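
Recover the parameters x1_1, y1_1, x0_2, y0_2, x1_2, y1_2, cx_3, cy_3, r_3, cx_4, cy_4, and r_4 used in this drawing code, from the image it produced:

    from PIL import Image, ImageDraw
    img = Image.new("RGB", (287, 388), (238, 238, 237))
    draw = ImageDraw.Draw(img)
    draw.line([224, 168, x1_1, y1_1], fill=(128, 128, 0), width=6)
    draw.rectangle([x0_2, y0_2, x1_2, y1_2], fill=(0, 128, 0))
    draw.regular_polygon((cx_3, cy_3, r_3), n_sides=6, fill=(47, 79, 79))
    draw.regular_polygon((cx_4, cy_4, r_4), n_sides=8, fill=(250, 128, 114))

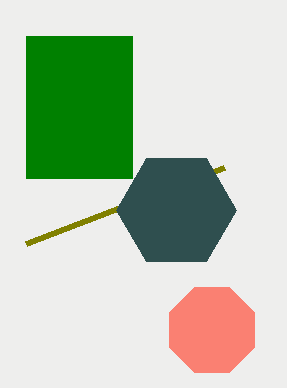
x1_1 = 26
y1_1 = 244
x0_2 = 26
y0_2 = 36
x1_2 = 132
y1_2 = 178
cx_3 = 176
cy_3 = 210
r_3 = 60
cx_4 = 212
cy_4 = 330
r_4 = 46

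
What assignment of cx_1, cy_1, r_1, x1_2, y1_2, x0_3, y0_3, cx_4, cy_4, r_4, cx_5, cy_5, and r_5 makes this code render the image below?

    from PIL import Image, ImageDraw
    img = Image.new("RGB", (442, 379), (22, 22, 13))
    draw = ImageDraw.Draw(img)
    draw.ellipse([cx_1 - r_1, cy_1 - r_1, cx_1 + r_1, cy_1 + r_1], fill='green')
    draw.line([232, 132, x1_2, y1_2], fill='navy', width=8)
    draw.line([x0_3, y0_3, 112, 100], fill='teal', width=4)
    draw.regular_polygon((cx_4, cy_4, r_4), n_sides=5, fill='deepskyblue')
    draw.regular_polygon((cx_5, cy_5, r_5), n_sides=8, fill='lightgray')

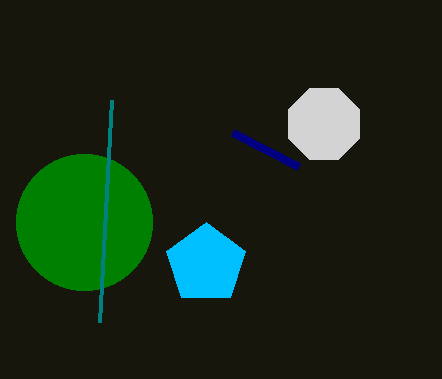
cx_1 = 84, cy_1 = 222, r_1 = 68, x1_2 = 298, y1_2 = 166, x0_3 = 100, y0_3 = 322, cx_4 = 206, cy_4 = 264, r_4 = 42, cx_5 = 324, cy_5 = 124, r_5 = 38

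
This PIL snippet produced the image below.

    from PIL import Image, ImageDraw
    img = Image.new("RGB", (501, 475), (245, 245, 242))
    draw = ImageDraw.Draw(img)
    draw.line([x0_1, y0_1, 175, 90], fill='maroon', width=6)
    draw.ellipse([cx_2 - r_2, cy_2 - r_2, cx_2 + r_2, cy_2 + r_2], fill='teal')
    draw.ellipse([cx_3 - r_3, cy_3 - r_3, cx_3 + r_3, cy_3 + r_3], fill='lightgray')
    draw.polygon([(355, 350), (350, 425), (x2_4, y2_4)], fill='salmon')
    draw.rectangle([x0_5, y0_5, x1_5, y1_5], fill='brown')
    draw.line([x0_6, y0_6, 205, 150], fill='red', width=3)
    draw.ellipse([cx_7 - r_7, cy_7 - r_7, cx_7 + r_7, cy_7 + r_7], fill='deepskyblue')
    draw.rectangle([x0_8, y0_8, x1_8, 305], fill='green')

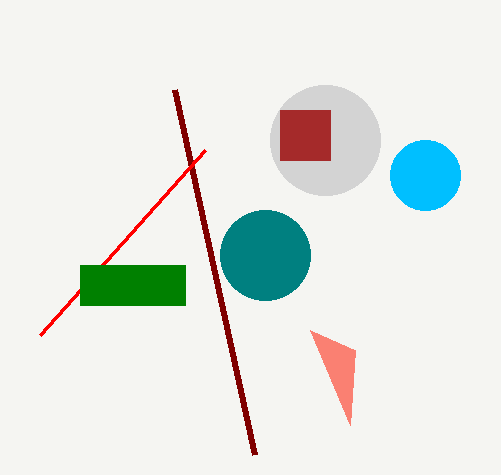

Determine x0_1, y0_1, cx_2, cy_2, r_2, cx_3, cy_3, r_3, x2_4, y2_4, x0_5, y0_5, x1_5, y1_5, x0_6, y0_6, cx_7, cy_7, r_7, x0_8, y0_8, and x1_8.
x0_1 = 255
y0_1 = 455
cx_2 = 265
cy_2 = 255
r_2 = 45
cx_3 = 325
cy_3 = 140
r_3 = 55
x2_4 = 310
y2_4 = 330
x0_5 = 280
y0_5 = 110
x1_5 = 330
y1_5 = 160
x0_6 = 40
y0_6 = 335
cx_7 = 425
cy_7 = 175
r_7 = 35
x0_8 = 80
y0_8 = 265
x1_8 = 185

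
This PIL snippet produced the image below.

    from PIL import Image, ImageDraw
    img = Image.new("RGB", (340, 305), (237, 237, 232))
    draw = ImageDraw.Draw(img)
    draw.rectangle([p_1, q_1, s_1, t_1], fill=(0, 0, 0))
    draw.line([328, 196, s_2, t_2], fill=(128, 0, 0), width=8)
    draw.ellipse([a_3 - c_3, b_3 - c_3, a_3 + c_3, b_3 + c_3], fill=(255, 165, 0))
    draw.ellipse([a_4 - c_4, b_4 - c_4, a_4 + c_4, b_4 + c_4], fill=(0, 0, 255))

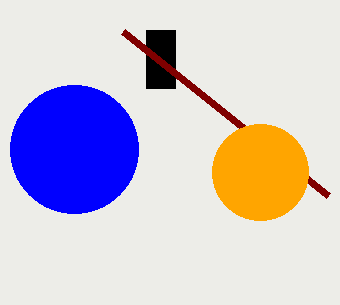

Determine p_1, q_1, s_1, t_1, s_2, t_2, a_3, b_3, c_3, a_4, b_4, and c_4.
p_1 = 146; q_1 = 30; s_1 = 175; t_1 = 88; s_2 = 123; t_2 = 32; a_3 = 260; b_3 = 172; c_3 = 48; a_4 = 74; b_4 = 149; c_4 = 64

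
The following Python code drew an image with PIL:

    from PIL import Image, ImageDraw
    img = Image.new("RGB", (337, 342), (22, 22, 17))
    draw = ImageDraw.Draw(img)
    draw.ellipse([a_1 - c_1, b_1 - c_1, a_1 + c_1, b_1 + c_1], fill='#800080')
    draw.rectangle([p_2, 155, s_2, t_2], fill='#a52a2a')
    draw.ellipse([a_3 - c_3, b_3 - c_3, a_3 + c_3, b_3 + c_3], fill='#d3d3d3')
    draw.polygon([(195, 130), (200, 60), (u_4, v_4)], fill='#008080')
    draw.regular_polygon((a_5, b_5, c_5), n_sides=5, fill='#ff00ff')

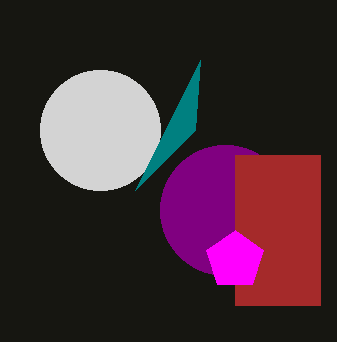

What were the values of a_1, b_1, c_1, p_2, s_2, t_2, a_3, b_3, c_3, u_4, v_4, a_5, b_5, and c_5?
a_1 = 225; b_1 = 210; c_1 = 65; p_2 = 235; s_2 = 320; t_2 = 305; a_3 = 100; b_3 = 130; c_3 = 60; u_4 = 135; v_4 = 190; a_5 = 235; b_5 = 260; c_5 = 30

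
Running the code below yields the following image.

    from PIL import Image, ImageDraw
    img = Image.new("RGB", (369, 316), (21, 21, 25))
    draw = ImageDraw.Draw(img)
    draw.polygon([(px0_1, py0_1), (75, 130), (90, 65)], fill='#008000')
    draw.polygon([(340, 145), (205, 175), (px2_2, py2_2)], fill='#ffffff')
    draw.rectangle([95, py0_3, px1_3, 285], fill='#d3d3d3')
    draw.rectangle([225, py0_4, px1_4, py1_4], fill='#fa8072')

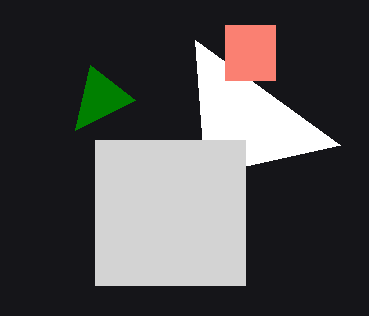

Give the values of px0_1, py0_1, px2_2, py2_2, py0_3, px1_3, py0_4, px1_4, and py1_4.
px0_1 = 135; py0_1 = 100; px2_2 = 195; py2_2 = 40; py0_3 = 140; px1_3 = 245; py0_4 = 25; px1_4 = 275; py1_4 = 80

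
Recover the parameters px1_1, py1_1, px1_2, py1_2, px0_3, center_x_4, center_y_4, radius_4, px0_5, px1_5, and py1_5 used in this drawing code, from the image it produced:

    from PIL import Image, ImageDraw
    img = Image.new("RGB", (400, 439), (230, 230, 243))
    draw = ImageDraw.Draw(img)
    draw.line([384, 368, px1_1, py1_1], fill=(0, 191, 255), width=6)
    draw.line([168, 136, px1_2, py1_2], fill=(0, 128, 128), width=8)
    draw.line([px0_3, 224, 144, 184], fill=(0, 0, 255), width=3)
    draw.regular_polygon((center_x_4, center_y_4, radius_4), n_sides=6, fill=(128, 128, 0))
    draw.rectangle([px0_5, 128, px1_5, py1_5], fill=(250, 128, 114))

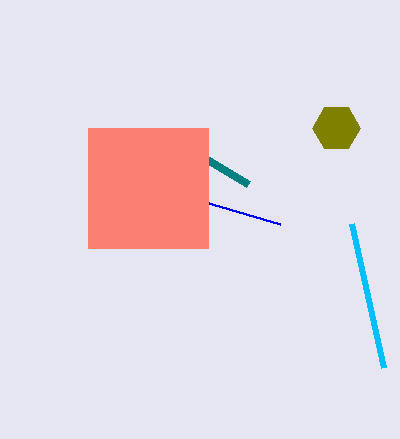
px1_1 = 352
py1_1 = 224
px1_2 = 248
py1_2 = 184
px0_3 = 280
center_x_4 = 336
center_y_4 = 128
radius_4 = 24
px0_5 = 88
px1_5 = 208
py1_5 = 248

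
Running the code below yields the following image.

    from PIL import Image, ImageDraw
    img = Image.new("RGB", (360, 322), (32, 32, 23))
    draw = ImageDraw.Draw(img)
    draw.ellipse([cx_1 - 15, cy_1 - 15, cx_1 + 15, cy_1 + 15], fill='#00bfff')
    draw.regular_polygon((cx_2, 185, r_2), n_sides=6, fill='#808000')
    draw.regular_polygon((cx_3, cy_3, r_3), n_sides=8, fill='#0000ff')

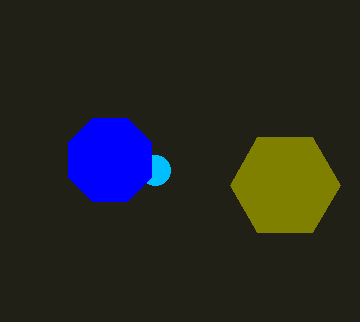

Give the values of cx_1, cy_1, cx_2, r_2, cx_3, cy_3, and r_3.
cx_1 = 155
cy_1 = 170
cx_2 = 285
r_2 = 55
cx_3 = 110
cy_3 = 160
r_3 = 45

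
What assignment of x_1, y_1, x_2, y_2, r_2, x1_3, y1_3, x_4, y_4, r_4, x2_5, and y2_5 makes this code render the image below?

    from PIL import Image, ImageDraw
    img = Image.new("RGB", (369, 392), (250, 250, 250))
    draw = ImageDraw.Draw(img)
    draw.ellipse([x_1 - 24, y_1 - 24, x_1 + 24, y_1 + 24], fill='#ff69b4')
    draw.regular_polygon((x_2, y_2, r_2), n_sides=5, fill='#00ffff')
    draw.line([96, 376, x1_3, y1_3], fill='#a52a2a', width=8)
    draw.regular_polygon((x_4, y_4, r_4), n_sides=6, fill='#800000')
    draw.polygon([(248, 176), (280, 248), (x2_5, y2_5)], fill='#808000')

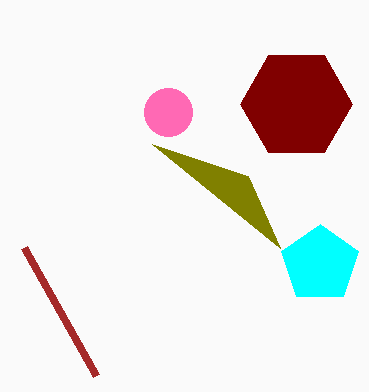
x_1 = 168, y_1 = 112, x_2 = 320, y_2 = 264, r_2 = 40, x1_3 = 24, y1_3 = 248, x_4 = 296, y_4 = 104, r_4 = 56, x2_5 = 152, y2_5 = 144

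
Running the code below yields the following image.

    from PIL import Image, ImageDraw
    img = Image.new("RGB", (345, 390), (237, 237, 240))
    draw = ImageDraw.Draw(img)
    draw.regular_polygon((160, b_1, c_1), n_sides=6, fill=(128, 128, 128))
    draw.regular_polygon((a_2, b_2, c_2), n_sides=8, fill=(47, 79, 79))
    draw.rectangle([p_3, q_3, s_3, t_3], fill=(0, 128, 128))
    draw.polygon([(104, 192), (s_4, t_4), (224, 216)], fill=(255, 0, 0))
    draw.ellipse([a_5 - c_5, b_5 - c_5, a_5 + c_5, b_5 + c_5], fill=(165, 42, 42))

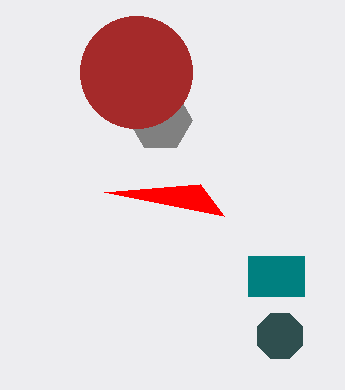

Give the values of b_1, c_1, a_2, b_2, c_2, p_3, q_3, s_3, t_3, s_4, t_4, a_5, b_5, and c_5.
b_1 = 120; c_1 = 32; a_2 = 280; b_2 = 336; c_2 = 24; p_3 = 248; q_3 = 256; s_3 = 304; t_3 = 296; s_4 = 200; t_4 = 184; a_5 = 136; b_5 = 72; c_5 = 56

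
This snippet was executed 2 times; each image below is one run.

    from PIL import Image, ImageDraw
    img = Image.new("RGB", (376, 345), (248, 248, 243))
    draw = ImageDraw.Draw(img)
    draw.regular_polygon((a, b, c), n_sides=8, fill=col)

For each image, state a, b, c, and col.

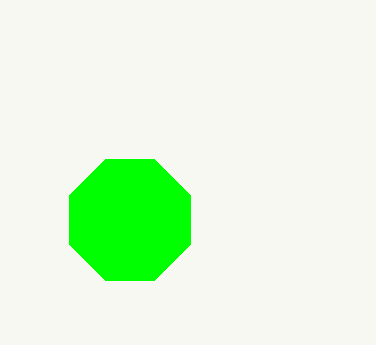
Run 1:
a = 130
b = 220
c = 65
col = 'lime'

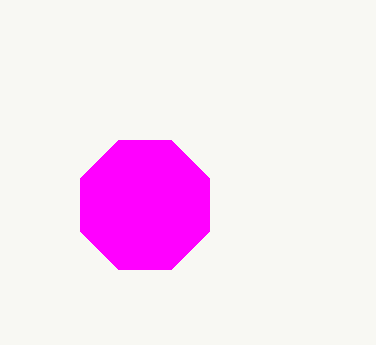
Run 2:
a = 145
b = 205
c = 70
col = 'magenta'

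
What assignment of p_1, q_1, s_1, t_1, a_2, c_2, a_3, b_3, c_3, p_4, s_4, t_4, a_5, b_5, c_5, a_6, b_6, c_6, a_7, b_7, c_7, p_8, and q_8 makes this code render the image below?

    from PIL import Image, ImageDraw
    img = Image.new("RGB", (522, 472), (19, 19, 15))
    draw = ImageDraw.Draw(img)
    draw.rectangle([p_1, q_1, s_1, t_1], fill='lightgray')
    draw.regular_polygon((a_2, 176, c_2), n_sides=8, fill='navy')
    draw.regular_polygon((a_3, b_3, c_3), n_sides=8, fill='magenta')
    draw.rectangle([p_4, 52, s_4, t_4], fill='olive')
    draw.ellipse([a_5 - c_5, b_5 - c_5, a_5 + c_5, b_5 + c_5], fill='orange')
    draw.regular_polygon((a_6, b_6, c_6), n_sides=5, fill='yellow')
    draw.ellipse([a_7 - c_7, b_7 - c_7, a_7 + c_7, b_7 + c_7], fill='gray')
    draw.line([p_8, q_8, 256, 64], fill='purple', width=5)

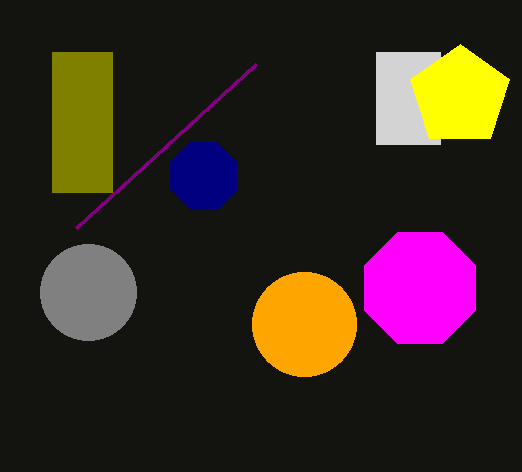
p_1 = 376
q_1 = 52
s_1 = 440
t_1 = 144
a_2 = 204
c_2 = 36
a_3 = 420
b_3 = 288
c_3 = 60
p_4 = 52
s_4 = 112
t_4 = 192
a_5 = 304
b_5 = 324
c_5 = 52
a_6 = 460
b_6 = 96
c_6 = 52
a_7 = 88
b_7 = 292
c_7 = 48
p_8 = 76
q_8 = 228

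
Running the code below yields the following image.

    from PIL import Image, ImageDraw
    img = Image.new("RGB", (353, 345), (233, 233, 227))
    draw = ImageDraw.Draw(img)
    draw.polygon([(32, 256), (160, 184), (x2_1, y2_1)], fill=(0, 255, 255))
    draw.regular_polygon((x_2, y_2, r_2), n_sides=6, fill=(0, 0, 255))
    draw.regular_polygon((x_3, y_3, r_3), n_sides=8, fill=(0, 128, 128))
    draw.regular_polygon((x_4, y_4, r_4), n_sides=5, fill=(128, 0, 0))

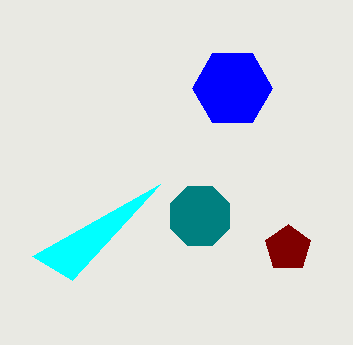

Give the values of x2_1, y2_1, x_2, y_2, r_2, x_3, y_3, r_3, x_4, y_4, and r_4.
x2_1 = 72, y2_1 = 280, x_2 = 232, y_2 = 88, r_2 = 40, x_3 = 200, y_3 = 216, r_3 = 32, x_4 = 288, y_4 = 248, r_4 = 24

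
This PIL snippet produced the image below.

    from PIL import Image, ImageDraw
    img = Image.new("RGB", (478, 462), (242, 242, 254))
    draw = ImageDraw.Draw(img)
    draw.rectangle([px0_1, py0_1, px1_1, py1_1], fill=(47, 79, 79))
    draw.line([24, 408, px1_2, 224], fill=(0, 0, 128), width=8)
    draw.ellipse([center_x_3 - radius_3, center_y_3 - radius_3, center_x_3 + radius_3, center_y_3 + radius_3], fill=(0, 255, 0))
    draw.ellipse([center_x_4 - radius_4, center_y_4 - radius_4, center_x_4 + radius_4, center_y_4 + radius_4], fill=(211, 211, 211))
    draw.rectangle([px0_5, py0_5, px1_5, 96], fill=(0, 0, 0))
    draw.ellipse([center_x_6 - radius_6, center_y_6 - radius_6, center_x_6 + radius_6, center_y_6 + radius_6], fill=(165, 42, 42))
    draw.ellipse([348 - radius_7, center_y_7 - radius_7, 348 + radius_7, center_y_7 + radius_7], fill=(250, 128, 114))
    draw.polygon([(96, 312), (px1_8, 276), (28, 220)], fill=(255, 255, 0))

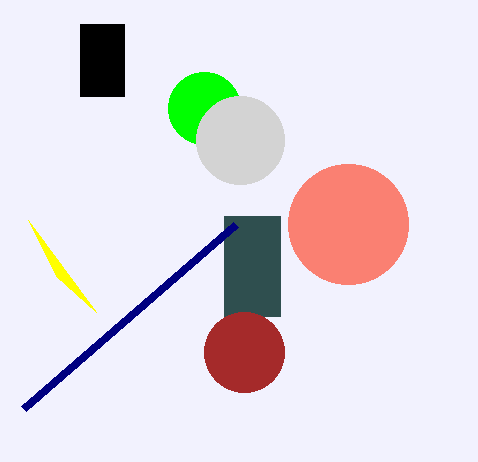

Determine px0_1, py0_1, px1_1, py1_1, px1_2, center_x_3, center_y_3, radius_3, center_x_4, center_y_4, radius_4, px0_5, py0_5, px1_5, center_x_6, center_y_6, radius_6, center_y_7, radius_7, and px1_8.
px0_1 = 224; py0_1 = 216; px1_1 = 280; py1_1 = 316; px1_2 = 236; center_x_3 = 204; center_y_3 = 108; radius_3 = 36; center_x_4 = 240; center_y_4 = 140; radius_4 = 44; px0_5 = 80; py0_5 = 24; px1_5 = 124; center_x_6 = 244; center_y_6 = 352; radius_6 = 40; center_y_7 = 224; radius_7 = 60; px1_8 = 56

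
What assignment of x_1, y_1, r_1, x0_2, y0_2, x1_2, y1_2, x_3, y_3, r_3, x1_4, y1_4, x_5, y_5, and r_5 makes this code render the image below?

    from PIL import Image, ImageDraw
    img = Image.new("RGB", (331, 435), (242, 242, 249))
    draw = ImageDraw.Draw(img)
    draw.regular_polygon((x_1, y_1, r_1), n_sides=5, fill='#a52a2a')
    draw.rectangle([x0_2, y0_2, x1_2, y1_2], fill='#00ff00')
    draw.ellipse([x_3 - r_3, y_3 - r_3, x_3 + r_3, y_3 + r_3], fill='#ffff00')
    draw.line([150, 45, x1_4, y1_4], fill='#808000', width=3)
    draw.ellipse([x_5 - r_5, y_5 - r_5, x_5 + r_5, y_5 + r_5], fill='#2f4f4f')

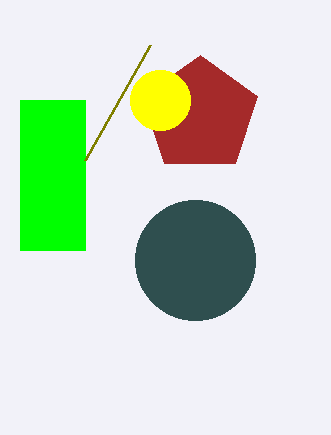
x_1 = 200; y_1 = 115; r_1 = 60; x0_2 = 20; y0_2 = 100; x1_2 = 85; y1_2 = 250; x_3 = 160; y_3 = 100; r_3 = 30; x1_4 = 85; y1_4 = 160; x_5 = 195; y_5 = 260; r_5 = 60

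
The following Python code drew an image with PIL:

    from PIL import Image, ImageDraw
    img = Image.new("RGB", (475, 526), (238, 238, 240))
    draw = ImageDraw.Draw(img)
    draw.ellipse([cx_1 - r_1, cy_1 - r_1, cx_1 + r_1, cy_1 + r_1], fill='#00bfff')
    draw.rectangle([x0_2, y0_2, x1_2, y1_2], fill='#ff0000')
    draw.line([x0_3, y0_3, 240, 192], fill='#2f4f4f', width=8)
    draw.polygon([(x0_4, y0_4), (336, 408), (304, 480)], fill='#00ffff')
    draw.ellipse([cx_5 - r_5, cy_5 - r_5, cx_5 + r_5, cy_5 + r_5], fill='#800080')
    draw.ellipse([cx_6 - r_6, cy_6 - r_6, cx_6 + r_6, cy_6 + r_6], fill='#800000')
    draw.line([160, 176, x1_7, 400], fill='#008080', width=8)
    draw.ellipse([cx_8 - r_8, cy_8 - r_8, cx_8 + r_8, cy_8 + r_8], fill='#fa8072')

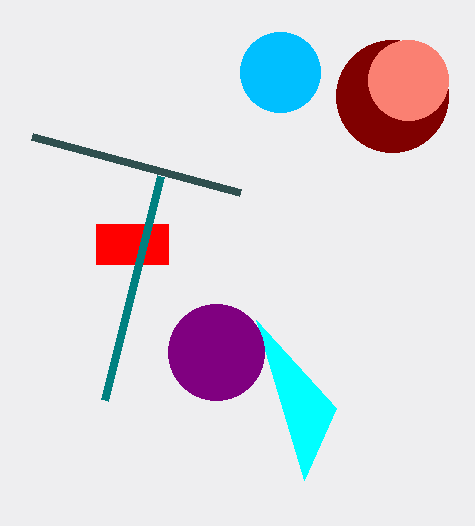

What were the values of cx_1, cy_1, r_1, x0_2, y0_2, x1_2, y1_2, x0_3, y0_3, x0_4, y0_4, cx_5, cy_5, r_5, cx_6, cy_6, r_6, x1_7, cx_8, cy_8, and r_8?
cx_1 = 280, cy_1 = 72, r_1 = 40, x0_2 = 96, y0_2 = 224, x1_2 = 168, y1_2 = 264, x0_3 = 32, y0_3 = 136, x0_4 = 256, y0_4 = 320, cx_5 = 216, cy_5 = 352, r_5 = 48, cx_6 = 392, cy_6 = 96, r_6 = 56, x1_7 = 104, cx_8 = 408, cy_8 = 80, r_8 = 40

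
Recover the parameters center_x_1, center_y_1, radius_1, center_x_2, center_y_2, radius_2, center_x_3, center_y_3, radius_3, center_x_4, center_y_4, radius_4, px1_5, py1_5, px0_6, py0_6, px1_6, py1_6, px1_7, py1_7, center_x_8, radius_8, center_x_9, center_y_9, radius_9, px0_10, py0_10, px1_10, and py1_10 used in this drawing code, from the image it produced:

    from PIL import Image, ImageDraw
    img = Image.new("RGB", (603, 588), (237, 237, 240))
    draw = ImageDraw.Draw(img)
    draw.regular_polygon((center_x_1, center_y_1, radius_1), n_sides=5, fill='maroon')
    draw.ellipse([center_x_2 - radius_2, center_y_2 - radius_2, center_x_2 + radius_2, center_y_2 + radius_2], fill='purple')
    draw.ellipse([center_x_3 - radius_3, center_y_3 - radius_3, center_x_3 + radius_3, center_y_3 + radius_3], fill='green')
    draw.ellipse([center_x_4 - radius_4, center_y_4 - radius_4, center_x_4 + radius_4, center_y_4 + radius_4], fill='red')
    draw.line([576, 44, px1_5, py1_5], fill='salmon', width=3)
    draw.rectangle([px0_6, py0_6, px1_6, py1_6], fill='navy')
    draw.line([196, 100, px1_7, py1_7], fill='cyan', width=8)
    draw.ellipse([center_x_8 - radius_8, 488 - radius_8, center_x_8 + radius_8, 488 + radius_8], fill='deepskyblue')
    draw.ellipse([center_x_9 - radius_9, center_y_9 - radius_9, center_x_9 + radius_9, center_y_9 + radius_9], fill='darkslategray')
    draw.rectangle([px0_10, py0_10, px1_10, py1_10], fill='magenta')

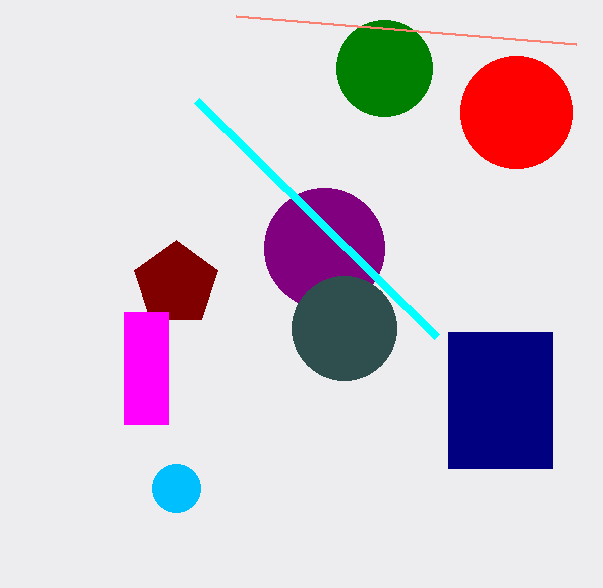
center_x_1 = 176; center_y_1 = 284; radius_1 = 44; center_x_2 = 324; center_y_2 = 248; radius_2 = 60; center_x_3 = 384; center_y_3 = 68; radius_3 = 48; center_x_4 = 516; center_y_4 = 112; radius_4 = 56; px1_5 = 236; py1_5 = 16; px0_6 = 448; py0_6 = 332; px1_6 = 552; py1_6 = 468; px1_7 = 436; py1_7 = 336; center_x_8 = 176; radius_8 = 24; center_x_9 = 344; center_y_9 = 328; radius_9 = 52; px0_10 = 124; py0_10 = 312; px1_10 = 168; py1_10 = 424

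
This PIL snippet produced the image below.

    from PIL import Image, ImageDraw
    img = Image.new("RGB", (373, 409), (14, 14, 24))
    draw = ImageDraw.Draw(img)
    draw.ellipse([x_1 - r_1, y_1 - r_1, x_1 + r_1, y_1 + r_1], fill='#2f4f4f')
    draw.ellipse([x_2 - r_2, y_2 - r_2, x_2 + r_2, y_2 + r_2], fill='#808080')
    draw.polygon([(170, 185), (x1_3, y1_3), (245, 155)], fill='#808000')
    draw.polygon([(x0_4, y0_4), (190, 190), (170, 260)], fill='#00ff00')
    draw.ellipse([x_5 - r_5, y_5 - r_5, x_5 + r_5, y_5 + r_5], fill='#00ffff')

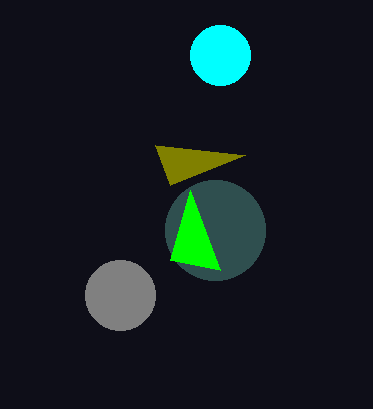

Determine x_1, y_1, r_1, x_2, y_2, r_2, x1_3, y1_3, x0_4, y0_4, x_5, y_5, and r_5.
x_1 = 215; y_1 = 230; r_1 = 50; x_2 = 120; y_2 = 295; r_2 = 35; x1_3 = 155; y1_3 = 145; x0_4 = 220; y0_4 = 270; x_5 = 220; y_5 = 55; r_5 = 30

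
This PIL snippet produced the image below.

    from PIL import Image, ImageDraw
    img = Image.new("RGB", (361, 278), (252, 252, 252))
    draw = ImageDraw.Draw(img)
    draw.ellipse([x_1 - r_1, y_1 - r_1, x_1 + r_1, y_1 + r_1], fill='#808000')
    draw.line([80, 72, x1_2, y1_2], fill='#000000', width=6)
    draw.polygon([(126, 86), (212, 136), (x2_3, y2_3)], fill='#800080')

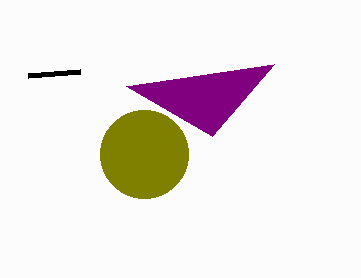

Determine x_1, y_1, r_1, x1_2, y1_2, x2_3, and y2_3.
x_1 = 144; y_1 = 154; r_1 = 44; x1_2 = 28; y1_2 = 76; x2_3 = 274; y2_3 = 64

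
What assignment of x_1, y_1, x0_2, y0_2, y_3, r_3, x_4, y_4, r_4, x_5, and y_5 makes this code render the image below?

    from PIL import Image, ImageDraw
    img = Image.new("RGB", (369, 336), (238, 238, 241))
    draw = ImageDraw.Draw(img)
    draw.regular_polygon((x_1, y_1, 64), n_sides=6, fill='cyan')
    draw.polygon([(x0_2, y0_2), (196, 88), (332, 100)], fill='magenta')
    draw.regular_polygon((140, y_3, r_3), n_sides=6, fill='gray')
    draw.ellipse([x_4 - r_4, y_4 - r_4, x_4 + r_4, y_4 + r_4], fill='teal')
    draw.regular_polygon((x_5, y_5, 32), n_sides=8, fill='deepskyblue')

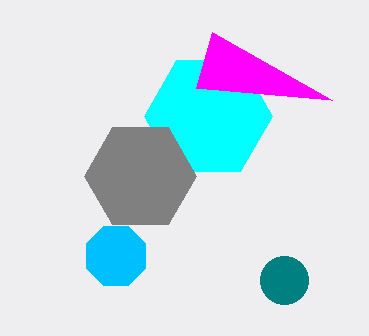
x_1 = 208; y_1 = 116; x0_2 = 212; y0_2 = 32; y_3 = 176; r_3 = 56; x_4 = 284; y_4 = 280; r_4 = 24; x_5 = 116; y_5 = 256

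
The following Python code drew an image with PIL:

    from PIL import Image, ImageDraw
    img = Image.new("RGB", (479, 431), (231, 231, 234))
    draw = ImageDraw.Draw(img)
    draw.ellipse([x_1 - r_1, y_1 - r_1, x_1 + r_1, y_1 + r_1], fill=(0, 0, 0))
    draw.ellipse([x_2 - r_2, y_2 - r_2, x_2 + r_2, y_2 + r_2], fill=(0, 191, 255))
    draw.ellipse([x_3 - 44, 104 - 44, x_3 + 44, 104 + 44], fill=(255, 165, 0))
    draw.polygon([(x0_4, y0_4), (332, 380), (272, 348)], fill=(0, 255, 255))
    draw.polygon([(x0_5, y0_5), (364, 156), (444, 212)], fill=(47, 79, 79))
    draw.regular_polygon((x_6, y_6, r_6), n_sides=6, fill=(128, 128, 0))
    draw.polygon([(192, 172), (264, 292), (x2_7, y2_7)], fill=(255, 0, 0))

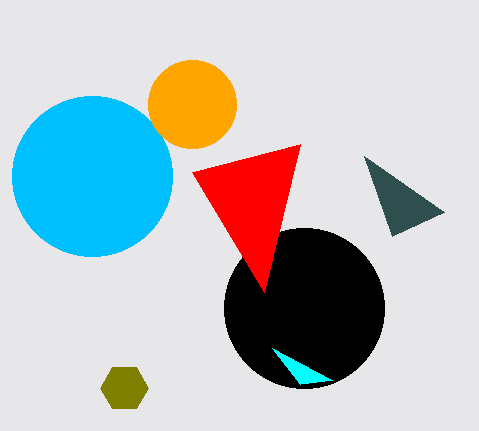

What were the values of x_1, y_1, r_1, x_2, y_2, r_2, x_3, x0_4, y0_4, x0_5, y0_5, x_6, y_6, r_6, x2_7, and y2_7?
x_1 = 304, y_1 = 308, r_1 = 80, x_2 = 92, y_2 = 176, r_2 = 80, x_3 = 192, x0_4 = 300, y0_4 = 384, x0_5 = 392, y0_5 = 236, x_6 = 124, y_6 = 388, r_6 = 24, x2_7 = 300, y2_7 = 144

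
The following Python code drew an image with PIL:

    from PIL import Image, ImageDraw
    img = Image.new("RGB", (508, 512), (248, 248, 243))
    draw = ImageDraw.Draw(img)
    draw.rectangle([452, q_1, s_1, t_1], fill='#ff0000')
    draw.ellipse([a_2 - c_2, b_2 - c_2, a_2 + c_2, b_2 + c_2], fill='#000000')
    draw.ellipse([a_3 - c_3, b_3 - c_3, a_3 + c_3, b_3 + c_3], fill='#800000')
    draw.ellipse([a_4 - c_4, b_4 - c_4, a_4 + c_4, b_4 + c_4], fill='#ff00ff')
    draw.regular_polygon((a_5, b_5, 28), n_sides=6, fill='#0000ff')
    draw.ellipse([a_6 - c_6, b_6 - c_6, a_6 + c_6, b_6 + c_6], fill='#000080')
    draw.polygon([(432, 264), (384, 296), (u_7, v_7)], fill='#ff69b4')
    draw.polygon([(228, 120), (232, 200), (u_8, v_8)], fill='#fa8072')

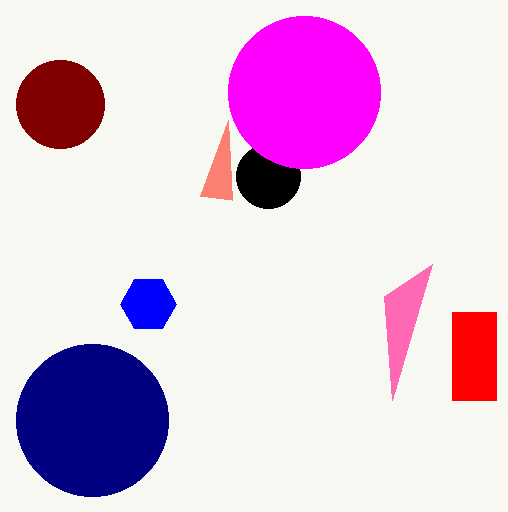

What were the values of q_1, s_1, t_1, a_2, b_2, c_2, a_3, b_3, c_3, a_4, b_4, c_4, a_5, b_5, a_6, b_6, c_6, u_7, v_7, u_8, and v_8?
q_1 = 312
s_1 = 496
t_1 = 400
a_2 = 268
b_2 = 176
c_2 = 32
a_3 = 60
b_3 = 104
c_3 = 44
a_4 = 304
b_4 = 92
c_4 = 76
a_5 = 148
b_5 = 304
a_6 = 92
b_6 = 420
c_6 = 76
u_7 = 392
v_7 = 400
u_8 = 200
v_8 = 196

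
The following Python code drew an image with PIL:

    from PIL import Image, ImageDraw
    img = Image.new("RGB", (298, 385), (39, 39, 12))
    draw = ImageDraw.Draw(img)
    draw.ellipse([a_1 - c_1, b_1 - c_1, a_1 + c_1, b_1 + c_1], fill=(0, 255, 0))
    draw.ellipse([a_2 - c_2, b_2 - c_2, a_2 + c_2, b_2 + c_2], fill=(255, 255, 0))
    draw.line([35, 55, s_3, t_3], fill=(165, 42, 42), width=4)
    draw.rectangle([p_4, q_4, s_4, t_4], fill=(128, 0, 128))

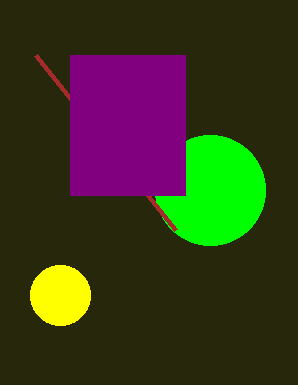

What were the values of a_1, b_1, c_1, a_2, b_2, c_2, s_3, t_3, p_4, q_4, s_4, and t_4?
a_1 = 210; b_1 = 190; c_1 = 55; a_2 = 60; b_2 = 295; c_2 = 30; s_3 = 175; t_3 = 230; p_4 = 70; q_4 = 55; s_4 = 185; t_4 = 195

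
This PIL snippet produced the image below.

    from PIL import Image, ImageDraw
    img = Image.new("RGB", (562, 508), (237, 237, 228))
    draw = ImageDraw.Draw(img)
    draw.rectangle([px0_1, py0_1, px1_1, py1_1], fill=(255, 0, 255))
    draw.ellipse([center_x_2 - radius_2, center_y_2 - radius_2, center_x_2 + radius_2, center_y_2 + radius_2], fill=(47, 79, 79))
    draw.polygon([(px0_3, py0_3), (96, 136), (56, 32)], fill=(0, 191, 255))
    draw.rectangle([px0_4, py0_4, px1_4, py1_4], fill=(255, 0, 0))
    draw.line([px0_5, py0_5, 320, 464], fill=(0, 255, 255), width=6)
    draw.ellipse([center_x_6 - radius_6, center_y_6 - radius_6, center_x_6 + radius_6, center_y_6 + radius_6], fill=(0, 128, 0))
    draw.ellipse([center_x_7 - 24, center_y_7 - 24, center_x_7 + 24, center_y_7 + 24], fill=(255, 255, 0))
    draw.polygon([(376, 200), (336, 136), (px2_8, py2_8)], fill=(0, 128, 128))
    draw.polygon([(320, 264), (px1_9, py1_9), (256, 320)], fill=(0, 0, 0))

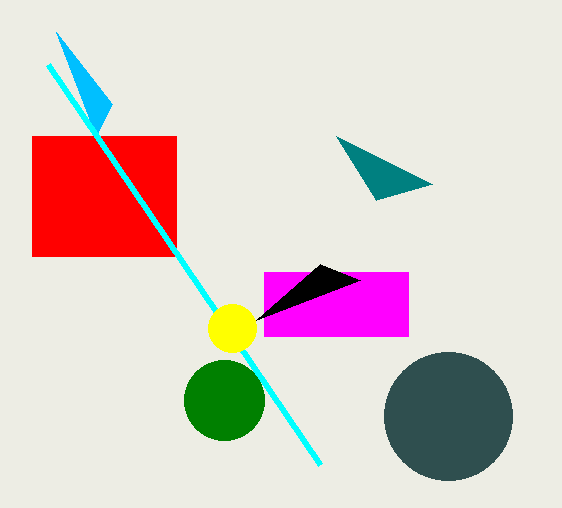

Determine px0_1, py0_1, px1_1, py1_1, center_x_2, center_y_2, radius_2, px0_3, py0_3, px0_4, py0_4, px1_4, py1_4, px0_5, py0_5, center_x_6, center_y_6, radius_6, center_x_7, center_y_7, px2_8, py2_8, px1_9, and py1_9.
px0_1 = 264; py0_1 = 272; px1_1 = 408; py1_1 = 336; center_x_2 = 448; center_y_2 = 416; radius_2 = 64; px0_3 = 112; py0_3 = 104; px0_4 = 32; py0_4 = 136; px1_4 = 176; py1_4 = 256; px0_5 = 48; py0_5 = 64; center_x_6 = 224; center_y_6 = 400; radius_6 = 40; center_x_7 = 232; center_y_7 = 328; px2_8 = 432; py2_8 = 184; px1_9 = 360; py1_9 = 280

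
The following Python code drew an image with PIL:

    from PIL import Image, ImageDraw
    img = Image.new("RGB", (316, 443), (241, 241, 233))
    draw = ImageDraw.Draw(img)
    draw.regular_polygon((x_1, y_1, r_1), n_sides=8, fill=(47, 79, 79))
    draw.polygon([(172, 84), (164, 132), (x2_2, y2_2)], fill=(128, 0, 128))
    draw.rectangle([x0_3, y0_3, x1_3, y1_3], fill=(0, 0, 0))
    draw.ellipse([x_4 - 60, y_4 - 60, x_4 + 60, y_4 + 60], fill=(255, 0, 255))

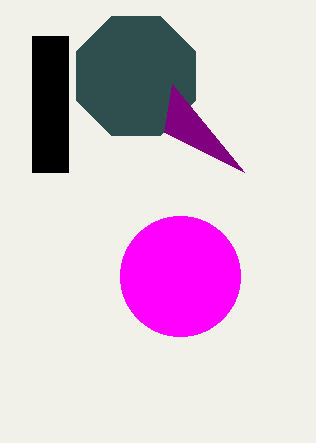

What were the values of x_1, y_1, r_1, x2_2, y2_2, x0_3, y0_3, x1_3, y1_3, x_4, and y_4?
x_1 = 136; y_1 = 76; r_1 = 64; x2_2 = 244; y2_2 = 172; x0_3 = 32; y0_3 = 36; x1_3 = 68; y1_3 = 172; x_4 = 180; y_4 = 276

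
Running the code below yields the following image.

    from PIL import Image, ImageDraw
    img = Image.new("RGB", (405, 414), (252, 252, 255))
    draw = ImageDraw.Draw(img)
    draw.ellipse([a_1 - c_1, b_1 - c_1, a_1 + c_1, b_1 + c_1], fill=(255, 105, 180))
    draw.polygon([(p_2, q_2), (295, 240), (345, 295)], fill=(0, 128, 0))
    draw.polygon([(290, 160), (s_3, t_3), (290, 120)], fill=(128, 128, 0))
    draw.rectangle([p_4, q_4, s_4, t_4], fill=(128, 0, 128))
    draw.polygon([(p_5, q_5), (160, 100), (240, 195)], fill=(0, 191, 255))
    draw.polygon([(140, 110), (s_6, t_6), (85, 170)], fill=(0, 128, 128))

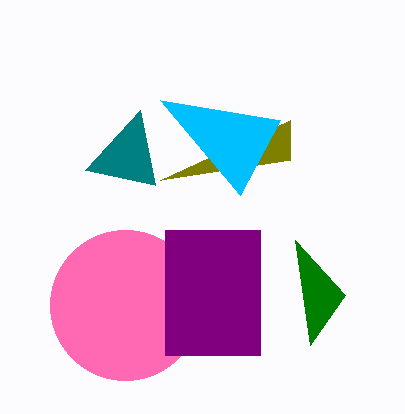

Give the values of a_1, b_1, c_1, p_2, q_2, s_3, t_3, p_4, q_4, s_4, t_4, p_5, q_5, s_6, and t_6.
a_1 = 125, b_1 = 305, c_1 = 75, p_2 = 310, q_2 = 345, s_3 = 160, t_3 = 180, p_4 = 165, q_4 = 230, s_4 = 260, t_4 = 355, p_5 = 280, q_5 = 120, s_6 = 155, t_6 = 185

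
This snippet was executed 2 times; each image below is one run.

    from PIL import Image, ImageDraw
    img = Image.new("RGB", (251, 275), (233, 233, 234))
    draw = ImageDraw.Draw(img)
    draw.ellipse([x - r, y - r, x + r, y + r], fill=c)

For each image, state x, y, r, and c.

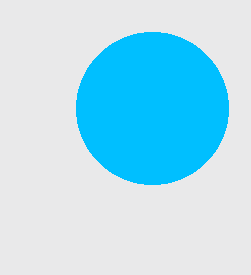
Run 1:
x = 152
y = 108
r = 76
c = 'deepskyblue'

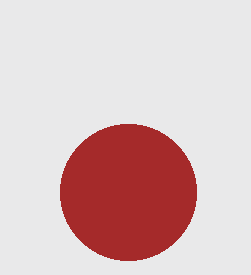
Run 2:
x = 128; y = 192; r = 68; c = 'brown'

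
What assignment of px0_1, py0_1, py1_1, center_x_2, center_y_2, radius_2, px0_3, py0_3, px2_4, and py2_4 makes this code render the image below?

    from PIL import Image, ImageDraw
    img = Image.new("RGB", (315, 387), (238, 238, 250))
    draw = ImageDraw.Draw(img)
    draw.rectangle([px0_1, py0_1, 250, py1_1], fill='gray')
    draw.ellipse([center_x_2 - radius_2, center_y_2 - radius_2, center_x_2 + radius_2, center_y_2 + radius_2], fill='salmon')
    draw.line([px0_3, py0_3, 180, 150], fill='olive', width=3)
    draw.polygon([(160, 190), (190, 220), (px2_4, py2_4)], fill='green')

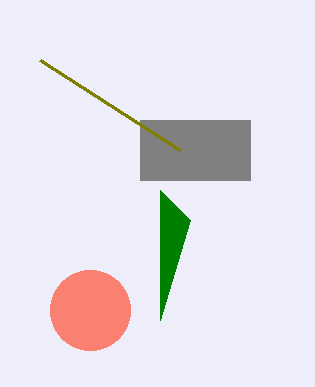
px0_1 = 140; py0_1 = 120; py1_1 = 180; center_x_2 = 90; center_y_2 = 310; radius_2 = 40; px0_3 = 40; py0_3 = 60; px2_4 = 160; py2_4 = 320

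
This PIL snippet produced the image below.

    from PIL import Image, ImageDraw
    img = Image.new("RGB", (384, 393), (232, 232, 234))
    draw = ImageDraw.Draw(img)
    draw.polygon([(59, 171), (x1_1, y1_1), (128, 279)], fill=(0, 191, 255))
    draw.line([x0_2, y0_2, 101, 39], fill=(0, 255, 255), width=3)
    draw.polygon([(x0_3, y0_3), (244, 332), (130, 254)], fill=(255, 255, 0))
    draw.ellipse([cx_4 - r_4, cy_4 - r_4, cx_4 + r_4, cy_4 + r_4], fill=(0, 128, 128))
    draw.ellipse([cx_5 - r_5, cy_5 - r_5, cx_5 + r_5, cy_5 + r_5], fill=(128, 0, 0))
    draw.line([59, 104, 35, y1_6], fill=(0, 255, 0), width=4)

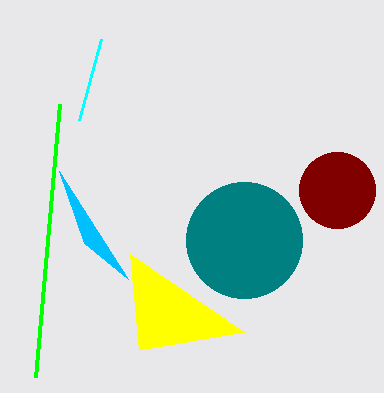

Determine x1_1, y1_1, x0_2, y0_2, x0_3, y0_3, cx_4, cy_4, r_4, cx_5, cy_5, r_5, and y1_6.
x1_1 = 84
y1_1 = 243
x0_2 = 79
y0_2 = 120
x0_3 = 139
y0_3 = 350
cx_4 = 244
cy_4 = 240
r_4 = 58
cx_5 = 337
cy_5 = 190
r_5 = 38
y1_6 = 377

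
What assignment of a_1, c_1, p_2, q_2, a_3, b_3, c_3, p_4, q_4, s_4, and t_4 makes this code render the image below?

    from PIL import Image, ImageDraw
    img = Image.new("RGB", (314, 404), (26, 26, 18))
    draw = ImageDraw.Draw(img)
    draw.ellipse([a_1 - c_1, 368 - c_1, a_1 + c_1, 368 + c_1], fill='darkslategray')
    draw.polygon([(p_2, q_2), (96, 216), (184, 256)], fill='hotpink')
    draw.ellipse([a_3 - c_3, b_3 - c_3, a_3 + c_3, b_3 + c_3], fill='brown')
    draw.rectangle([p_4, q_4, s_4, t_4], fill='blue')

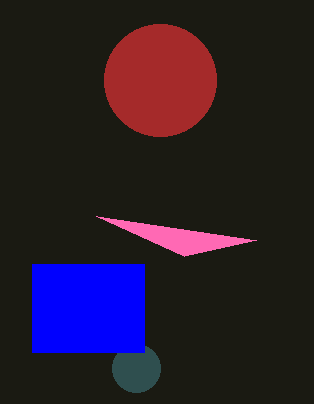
a_1 = 136, c_1 = 24, p_2 = 256, q_2 = 240, a_3 = 160, b_3 = 80, c_3 = 56, p_4 = 32, q_4 = 264, s_4 = 144, t_4 = 352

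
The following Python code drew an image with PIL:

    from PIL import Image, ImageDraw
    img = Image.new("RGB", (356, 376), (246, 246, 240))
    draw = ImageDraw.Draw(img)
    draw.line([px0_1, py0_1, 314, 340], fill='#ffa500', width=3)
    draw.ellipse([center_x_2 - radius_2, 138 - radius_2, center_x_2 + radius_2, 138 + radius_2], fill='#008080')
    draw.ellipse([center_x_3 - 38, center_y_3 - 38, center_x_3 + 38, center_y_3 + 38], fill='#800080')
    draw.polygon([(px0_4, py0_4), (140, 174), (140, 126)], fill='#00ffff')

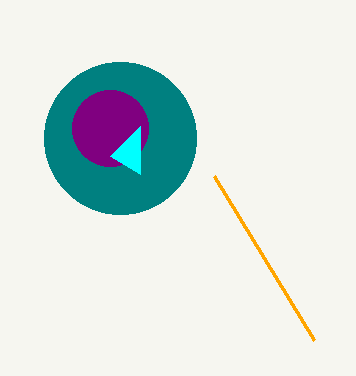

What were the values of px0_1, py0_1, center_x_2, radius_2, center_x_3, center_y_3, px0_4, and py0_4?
px0_1 = 214
py0_1 = 176
center_x_2 = 120
radius_2 = 76
center_x_3 = 110
center_y_3 = 128
px0_4 = 110
py0_4 = 156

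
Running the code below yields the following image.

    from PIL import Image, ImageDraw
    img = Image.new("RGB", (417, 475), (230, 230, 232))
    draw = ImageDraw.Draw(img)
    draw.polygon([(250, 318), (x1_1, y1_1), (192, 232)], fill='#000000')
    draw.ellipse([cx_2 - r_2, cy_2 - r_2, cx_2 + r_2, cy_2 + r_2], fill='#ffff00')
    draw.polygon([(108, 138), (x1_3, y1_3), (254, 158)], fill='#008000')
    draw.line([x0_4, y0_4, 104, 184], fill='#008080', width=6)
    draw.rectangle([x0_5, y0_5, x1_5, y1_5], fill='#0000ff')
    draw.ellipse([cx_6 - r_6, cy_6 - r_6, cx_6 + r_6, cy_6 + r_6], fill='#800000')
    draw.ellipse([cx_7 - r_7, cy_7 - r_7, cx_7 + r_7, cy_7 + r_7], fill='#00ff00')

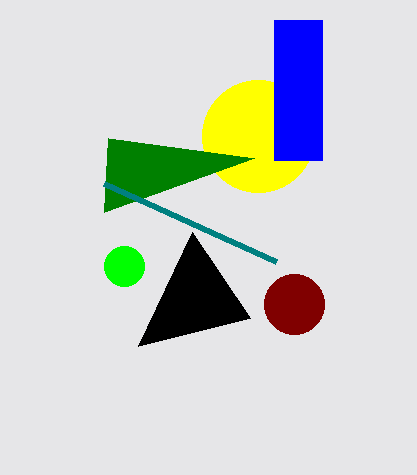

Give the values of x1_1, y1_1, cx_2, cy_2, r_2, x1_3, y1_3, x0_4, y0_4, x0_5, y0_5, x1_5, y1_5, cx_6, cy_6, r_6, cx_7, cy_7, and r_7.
x1_1 = 138, y1_1 = 346, cx_2 = 258, cy_2 = 136, r_2 = 56, x1_3 = 104, y1_3 = 212, x0_4 = 276, y0_4 = 262, x0_5 = 274, y0_5 = 20, x1_5 = 322, y1_5 = 160, cx_6 = 294, cy_6 = 304, r_6 = 30, cx_7 = 124, cy_7 = 266, r_7 = 20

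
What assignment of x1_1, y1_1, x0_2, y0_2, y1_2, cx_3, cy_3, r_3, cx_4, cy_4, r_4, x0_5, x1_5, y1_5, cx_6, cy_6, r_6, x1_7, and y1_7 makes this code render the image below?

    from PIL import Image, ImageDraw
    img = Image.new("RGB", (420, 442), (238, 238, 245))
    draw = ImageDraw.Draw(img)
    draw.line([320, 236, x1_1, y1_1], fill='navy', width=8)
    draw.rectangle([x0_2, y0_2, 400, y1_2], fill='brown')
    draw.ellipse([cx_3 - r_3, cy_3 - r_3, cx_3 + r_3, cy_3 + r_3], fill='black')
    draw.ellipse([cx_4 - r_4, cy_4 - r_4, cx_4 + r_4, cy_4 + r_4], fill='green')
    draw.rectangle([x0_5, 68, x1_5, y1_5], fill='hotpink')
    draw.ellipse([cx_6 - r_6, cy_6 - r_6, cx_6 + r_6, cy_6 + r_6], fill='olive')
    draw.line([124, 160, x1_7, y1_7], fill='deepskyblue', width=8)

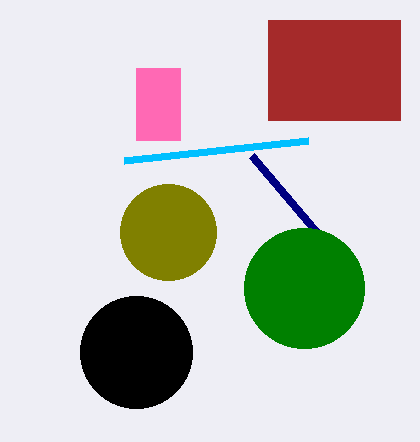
x1_1 = 252, y1_1 = 156, x0_2 = 268, y0_2 = 20, y1_2 = 120, cx_3 = 136, cy_3 = 352, r_3 = 56, cx_4 = 304, cy_4 = 288, r_4 = 60, x0_5 = 136, x1_5 = 180, y1_5 = 140, cx_6 = 168, cy_6 = 232, r_6 = 48, x1_7 = 308, y1_7 = 140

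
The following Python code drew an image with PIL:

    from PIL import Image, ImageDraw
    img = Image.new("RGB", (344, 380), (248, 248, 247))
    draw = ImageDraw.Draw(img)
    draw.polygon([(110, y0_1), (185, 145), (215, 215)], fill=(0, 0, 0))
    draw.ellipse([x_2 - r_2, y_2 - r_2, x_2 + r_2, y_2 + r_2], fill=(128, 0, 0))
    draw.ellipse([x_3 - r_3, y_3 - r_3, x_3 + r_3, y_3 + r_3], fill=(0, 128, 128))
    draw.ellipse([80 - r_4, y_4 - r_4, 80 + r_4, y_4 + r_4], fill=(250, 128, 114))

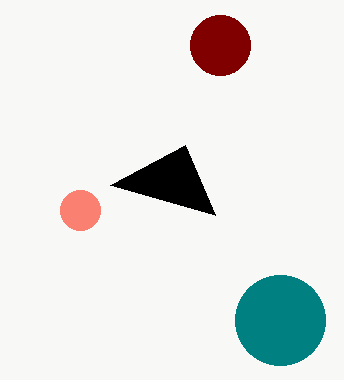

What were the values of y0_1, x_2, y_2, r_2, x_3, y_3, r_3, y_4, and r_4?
y0_1 = 185; x_2 = 220; y_2 = 45; r_2 = 30; x_3 = 280; y_3 = 320; r_3 = 45; y_4 = 210; r_4 = 20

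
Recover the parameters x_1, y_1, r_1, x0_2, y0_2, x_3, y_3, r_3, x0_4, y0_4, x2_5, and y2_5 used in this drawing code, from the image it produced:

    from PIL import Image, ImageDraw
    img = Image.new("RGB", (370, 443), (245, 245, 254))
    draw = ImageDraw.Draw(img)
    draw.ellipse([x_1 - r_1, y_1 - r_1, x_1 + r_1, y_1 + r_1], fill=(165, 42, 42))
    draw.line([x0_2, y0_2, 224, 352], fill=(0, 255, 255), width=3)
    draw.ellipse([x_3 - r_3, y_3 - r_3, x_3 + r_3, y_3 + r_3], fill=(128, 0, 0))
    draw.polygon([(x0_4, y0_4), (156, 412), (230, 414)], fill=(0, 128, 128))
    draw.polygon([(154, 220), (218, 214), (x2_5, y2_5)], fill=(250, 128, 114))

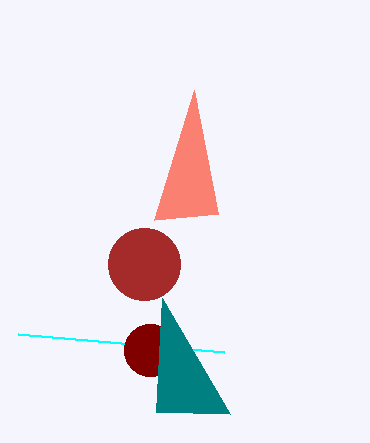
x_1 = 144; y_1 = 264; r_1 = 36; x0_2 = 18; y0_2 = 334; x_3 = 150; y_3 = 350; r_3 = 26; x0_4 = 162; y0_4 = 298; x2_5 = 194; y2_5 = 90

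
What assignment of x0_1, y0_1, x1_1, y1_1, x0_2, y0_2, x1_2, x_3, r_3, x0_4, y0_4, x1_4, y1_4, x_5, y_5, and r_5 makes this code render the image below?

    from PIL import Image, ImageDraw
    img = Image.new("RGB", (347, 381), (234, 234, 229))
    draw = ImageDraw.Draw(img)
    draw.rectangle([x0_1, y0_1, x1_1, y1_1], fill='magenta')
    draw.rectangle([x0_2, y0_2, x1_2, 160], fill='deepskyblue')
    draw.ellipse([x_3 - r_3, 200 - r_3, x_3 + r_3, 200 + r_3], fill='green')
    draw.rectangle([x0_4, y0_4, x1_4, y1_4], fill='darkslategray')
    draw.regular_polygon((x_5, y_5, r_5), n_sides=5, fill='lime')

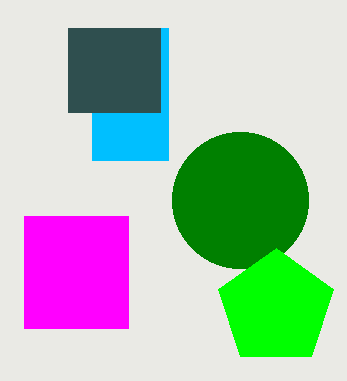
x0_1 = 24, y0_1 = 216, x1_1 = 128, y1_1 = 328, x0_2 = 92, y0_2 = 28, x1_2 = 168, x_3 = 240, r_3 = 68, x0_4 = 68, y0_4 = 28, x1_4 = 160, y1_4 = 112, x_5 = 276, y_5 = 308, r_5 = 60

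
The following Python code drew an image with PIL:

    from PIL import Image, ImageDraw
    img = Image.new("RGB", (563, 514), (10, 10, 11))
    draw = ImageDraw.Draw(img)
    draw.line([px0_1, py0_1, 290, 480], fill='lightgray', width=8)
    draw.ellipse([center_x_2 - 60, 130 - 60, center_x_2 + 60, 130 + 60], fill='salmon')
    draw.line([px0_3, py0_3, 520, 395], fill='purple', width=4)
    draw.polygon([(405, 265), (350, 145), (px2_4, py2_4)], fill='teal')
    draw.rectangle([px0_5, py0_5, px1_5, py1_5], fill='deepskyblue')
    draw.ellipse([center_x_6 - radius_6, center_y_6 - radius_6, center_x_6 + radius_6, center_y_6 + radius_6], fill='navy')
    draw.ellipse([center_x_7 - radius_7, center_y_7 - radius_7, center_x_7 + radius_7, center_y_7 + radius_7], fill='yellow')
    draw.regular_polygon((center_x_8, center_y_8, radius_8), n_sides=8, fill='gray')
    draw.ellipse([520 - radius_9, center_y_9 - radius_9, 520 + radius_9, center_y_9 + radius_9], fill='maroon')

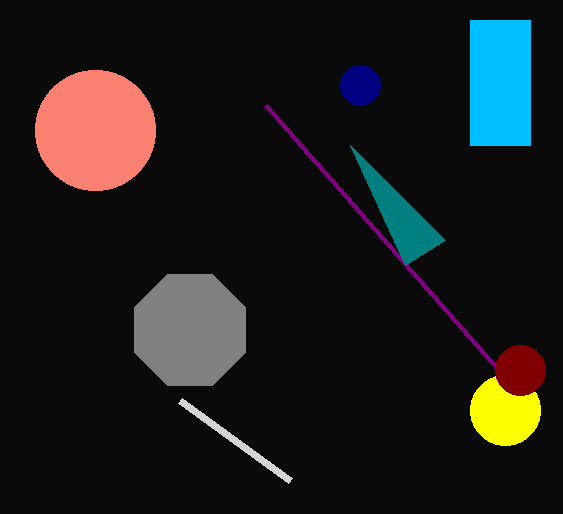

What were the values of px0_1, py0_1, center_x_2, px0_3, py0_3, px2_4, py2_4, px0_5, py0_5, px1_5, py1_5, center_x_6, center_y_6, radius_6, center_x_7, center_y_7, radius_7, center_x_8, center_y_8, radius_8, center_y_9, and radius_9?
px0_1 = 180, py0_1 = 400, center_x_2 = 95, px0_3 = 265, py0_3 = 105, px2_4 = 445, py2_4 = 240, px0_5 = 470, py0_5 = 20, px1_5 = 530, py1_5 = 145, center_x_6 = 360, center_y_6 = 85, radius_6 = 20, center_x_7 = 505, center_y_7 = 410, radius_7 = 35, center_x_8 = 190, center_y_8 = 330, radius_8 = 60, center_y_9 = 370, radius_9 = 25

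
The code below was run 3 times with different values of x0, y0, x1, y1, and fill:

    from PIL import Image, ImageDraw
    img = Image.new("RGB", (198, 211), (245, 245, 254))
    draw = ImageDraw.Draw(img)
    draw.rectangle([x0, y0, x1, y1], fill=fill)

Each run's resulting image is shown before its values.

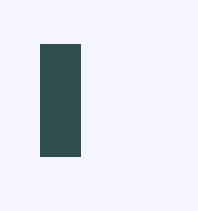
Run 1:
x0 = 40; y0 = 44; x1 = 80; y1 = 156; fill = 'darkslategray'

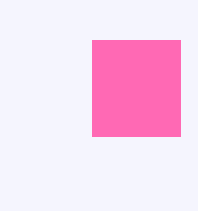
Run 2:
x0 = 92; y0 = 40; x1 = 180; y1 = 136; fill = 'hotpink'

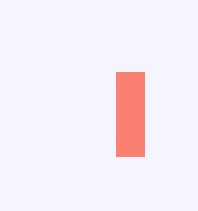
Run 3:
x0 = 116; y0 = 72; x1 = 144; y1 = 156; fill = 'salmon'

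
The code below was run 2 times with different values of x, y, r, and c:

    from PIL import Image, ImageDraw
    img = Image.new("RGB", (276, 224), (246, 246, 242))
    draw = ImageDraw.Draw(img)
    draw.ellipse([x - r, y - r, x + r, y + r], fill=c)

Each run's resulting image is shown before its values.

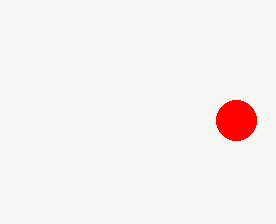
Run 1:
x = 236
y = 120
r = 20
c = 'red'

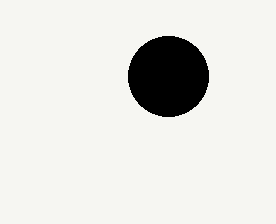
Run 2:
x = 168
y = 76
r = 40
c = 'black'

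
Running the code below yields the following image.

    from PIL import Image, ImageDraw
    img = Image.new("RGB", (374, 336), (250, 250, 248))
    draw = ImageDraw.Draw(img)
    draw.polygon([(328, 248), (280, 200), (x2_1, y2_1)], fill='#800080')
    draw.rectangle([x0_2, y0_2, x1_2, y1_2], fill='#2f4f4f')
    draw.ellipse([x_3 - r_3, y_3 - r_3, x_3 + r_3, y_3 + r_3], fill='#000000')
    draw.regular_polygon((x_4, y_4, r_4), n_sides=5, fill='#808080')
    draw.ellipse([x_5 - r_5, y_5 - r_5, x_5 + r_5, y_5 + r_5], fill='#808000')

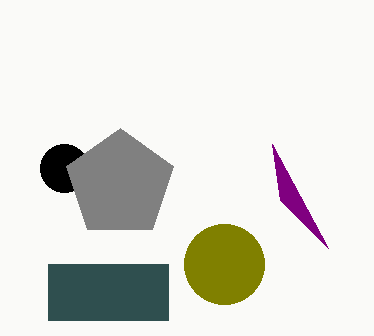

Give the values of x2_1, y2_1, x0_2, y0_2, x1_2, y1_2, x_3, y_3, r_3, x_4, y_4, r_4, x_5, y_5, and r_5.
x2_1 = 272, y2_1 = 144, x0_2 = 48, y0_2 = 264, x1_2 = 168, y1_2 = 320, x_3 = 64, y_3 = 168, r_3 = 24, x_4 = 120, y_4 = 184, r_4 = 56, x_5 = 224, y_5 = 264, r_5 = 40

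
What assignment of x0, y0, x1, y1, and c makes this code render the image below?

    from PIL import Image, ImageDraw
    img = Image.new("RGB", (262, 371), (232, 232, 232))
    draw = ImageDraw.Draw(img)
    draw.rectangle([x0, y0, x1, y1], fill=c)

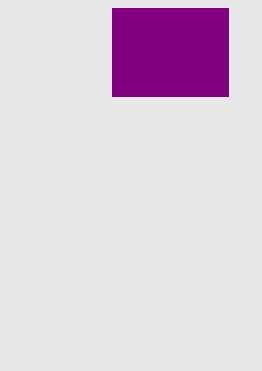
x0 = 112
y0 = 8
x1 = 228
y1 = 96
c = 'purple'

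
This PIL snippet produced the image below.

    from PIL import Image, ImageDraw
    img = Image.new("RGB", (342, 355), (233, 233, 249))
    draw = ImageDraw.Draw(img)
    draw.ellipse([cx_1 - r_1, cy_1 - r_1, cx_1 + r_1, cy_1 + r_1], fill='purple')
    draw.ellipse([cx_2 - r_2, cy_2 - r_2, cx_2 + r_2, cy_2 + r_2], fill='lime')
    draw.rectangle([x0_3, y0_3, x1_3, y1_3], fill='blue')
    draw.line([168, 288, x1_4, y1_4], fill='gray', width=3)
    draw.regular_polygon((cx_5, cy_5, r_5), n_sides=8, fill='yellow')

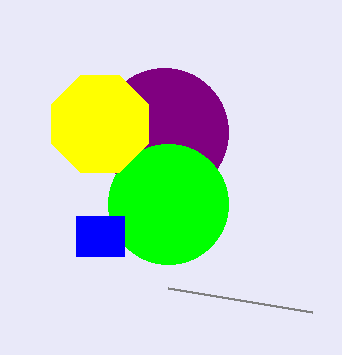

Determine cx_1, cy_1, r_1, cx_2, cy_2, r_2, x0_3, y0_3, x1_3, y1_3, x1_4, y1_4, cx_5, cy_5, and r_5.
cx_1 = 164; cy_1 = 132; r_1 = 64; cx_2 = 168; cy_2 = 204; r_2 = 60; x0_3 = 76; y0_3 = 216; x1_3 = 124; y1_3 = 256; x1_4 = 312; y1_4 = 312; cx_5 = 100; cy_5 = 124; r_5 = 52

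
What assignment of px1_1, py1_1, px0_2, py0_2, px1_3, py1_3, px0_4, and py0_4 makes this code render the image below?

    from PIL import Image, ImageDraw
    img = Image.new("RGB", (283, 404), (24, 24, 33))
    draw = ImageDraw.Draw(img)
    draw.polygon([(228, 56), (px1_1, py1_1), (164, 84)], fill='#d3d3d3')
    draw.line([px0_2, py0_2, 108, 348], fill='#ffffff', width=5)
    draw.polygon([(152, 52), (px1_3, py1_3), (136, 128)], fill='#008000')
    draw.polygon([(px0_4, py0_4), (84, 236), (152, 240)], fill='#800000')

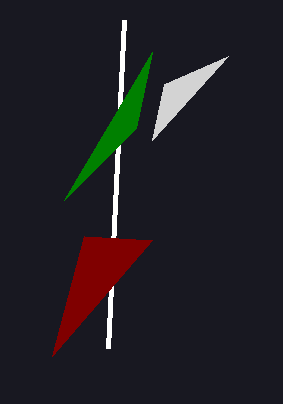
px1_1 = 152; py1_1 = 140; px0_2 = 124; py0_2 = 20; px1_3 = 64; py1_3 = 200; px0_4 = 52; py0_4 = 356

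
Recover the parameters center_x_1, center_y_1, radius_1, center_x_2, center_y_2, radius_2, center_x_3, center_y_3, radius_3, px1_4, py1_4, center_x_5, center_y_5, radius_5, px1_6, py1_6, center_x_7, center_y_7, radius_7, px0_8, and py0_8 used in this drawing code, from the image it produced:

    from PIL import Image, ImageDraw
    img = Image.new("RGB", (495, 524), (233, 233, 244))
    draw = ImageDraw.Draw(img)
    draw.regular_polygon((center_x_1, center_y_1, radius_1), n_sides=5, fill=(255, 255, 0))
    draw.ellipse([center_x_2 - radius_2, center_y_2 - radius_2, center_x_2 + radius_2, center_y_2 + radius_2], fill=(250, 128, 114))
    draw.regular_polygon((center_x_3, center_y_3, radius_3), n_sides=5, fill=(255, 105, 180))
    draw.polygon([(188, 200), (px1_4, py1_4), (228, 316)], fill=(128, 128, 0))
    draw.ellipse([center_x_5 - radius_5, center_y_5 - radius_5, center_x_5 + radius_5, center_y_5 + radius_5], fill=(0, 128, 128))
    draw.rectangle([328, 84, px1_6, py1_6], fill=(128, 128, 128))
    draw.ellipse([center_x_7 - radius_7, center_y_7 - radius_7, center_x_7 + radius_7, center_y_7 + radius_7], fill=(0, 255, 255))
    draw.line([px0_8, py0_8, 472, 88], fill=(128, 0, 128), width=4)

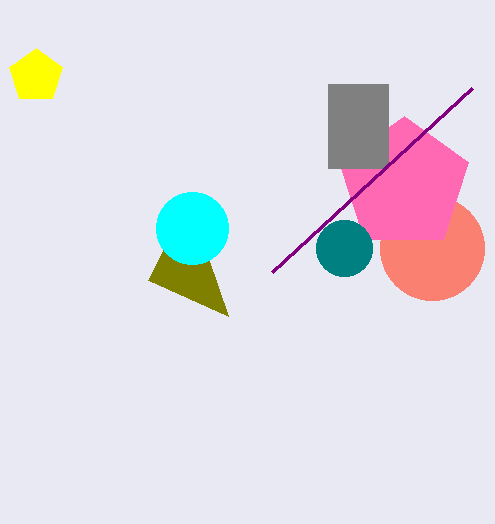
center_x_1 = 36, center_y_1 = 76, radius_1 = 28, center_x_2 = 432, center_y_2 = 248, radius_2 = 52, center_x_3 = 404, center_y_3 = 184, radius_3 = 68, px1_4 = 148, py1_4 = 280, center_x_5 = 344, center_y_5 = 248, radius_5 = 28, px1_6 = 388, py1_6 = 168, center_x_7 = 192, center_y_7 = 228, radius_7 = 36, px0_8 = 272, py0_8 = 272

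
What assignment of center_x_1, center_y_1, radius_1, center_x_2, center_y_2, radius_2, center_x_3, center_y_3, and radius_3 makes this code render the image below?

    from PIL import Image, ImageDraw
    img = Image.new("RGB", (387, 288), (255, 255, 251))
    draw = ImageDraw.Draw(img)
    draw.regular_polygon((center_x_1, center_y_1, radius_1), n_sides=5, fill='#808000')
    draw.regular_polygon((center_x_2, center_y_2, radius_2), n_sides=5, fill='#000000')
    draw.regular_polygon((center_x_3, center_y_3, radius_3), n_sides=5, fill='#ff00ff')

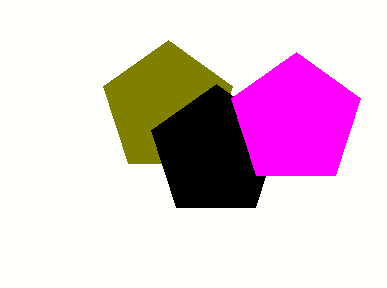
center_x_1 = 168, center_y_1 = 108, radius_1 = 68, center_x_2 = 216, center_y_2 = 152, radius_2 = 68, center_x_3 = 296, center_y_3 = 120, radius_3 = 68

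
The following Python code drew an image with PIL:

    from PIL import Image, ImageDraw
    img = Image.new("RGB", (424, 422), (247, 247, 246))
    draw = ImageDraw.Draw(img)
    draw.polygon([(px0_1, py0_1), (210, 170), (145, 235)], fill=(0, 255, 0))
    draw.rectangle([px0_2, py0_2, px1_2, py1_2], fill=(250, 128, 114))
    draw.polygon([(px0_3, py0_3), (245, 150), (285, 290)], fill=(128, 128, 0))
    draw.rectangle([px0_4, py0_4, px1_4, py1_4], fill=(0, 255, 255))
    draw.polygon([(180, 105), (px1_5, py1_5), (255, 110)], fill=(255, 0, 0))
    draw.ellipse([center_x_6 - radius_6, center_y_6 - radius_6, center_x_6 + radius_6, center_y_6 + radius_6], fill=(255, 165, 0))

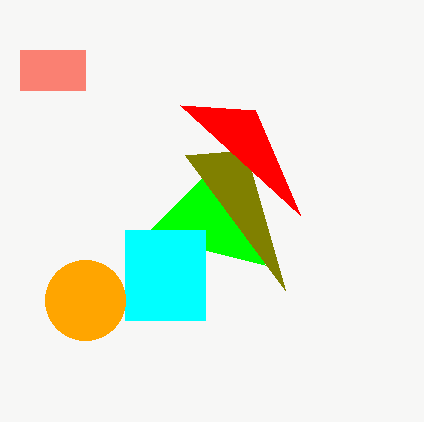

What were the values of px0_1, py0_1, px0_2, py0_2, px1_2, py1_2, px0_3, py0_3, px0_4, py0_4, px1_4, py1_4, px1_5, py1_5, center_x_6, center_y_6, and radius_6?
px0_1 = 265; py0_1 = 265; px0_2 = 20; py0_2 = 50; px1_2 = 85; py1_2 = 90; px0_3 = 185; py0_3 = 155; px0_4 = 125; py0_4 = 230; px1_4 = 205; py1_4 = 320; px1_5 = 300; py1_5 = 215; center_x_6 = 85; center_y_6 = 300; radius_6 = 40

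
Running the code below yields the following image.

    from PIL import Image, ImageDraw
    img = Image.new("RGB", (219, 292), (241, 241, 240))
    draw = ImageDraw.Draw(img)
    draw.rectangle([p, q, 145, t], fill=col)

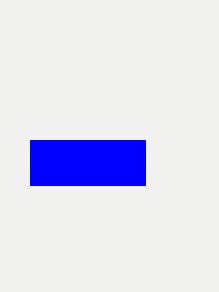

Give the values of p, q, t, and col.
p = 30
q = 140
t = 185
col = 'blue'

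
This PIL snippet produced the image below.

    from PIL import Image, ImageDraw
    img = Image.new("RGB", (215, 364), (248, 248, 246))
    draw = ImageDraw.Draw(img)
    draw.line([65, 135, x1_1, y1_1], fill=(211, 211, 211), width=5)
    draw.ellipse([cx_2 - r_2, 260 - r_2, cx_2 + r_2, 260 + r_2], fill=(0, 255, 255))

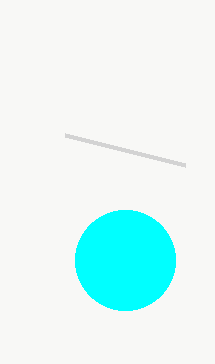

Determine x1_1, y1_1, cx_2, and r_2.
x1_1 = 185, y1_1 = 165, cx_2 = 125, r_2 = 50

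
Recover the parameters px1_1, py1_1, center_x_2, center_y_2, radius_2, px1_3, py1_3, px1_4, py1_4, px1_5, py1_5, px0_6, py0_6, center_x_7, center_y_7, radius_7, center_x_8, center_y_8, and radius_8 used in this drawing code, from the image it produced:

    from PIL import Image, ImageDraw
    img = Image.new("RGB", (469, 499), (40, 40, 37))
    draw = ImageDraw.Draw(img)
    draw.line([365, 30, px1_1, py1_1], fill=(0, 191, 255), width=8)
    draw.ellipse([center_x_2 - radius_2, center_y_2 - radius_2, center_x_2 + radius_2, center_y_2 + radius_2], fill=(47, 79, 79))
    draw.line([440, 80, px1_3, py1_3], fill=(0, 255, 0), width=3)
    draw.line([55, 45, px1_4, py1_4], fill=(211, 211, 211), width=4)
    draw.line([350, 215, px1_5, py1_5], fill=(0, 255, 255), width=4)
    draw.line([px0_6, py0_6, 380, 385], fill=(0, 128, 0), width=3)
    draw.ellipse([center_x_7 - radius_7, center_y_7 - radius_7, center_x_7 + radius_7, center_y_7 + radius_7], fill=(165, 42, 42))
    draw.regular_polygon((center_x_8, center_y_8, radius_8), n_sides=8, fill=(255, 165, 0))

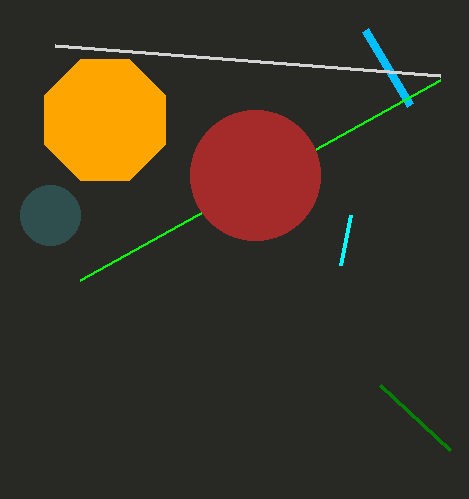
px1_1 = 410, py1_1 = 105, center_x_2 = 50, center_y_2 = 215, radius_2 = 30, px1_3 = 80, py1_3 = 280, px1_4 = 440, py1_4 = 75, px1_5 = 340, py1_5 = 265, px0_6 = 450, py0_6 = 450, center_x_7 = 255, center_y_7 = 175, radius_7 = 65, center_x_8 = 105, center_y_8 = 120, radius_8 = 65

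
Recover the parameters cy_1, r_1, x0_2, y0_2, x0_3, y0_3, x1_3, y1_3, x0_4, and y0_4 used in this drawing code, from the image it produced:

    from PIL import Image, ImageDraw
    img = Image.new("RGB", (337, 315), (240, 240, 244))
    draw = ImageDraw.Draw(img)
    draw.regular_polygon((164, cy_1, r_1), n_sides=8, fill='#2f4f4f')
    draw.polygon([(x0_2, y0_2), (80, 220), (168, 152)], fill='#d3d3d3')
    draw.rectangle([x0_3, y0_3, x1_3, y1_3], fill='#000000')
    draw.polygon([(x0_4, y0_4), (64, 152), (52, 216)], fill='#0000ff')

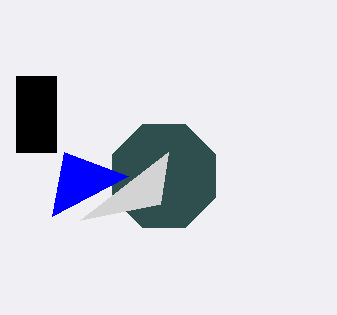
cy_1 = 176; r_1 = 56; x0_2 = 160; y0_2 = 204; x0_3 = 16; y0_3 = 76; x1_3 = 56; y1_3 = 152; x0_4 = 128; y0_4 = 176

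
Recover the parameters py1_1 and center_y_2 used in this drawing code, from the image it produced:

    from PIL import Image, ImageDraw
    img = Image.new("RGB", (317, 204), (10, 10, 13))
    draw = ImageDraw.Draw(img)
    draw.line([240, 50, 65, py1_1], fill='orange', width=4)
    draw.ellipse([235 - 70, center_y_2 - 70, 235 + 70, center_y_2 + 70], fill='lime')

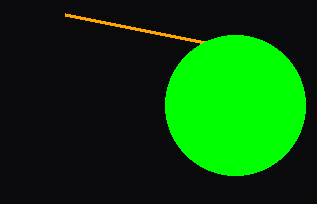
py1_1 = 15
center_y_2 = 105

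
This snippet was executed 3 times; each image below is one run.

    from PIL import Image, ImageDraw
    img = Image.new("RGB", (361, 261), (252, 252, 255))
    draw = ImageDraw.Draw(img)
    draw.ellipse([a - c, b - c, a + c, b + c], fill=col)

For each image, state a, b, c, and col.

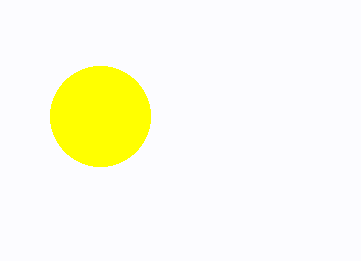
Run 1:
a = 100
b = 116
c = 50
col = 'yellow'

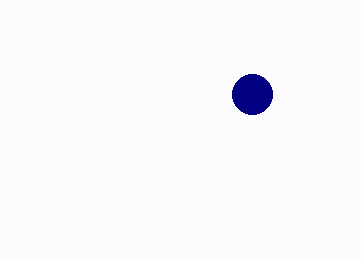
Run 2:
a = 252
b = 94
c = 20
col = 'navy'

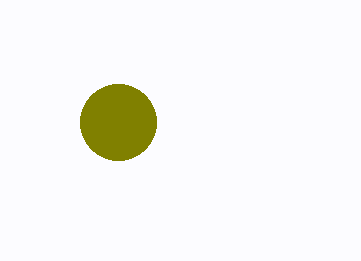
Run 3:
a = 118; b = 122; c = 38; col = 'olive'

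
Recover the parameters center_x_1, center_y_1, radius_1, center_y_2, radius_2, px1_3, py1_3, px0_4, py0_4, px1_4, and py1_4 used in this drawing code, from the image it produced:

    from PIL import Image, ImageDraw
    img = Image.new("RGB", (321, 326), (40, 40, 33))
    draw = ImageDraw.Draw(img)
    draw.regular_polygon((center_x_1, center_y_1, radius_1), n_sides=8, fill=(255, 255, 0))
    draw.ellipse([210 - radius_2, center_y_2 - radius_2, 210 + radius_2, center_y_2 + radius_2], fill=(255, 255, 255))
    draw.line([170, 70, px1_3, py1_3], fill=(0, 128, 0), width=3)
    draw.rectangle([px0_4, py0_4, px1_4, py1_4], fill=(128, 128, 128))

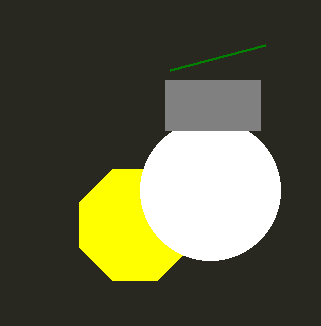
center_x_1 = 135; center_y_1 = 225; radius_1 = 60; center_y_2 = 190; radius_2 = 70; px1_3 = 265; py1_3 = 45; px0_4 = 165; py0_4 = 80; px1_4 = 260; py1_4 = 130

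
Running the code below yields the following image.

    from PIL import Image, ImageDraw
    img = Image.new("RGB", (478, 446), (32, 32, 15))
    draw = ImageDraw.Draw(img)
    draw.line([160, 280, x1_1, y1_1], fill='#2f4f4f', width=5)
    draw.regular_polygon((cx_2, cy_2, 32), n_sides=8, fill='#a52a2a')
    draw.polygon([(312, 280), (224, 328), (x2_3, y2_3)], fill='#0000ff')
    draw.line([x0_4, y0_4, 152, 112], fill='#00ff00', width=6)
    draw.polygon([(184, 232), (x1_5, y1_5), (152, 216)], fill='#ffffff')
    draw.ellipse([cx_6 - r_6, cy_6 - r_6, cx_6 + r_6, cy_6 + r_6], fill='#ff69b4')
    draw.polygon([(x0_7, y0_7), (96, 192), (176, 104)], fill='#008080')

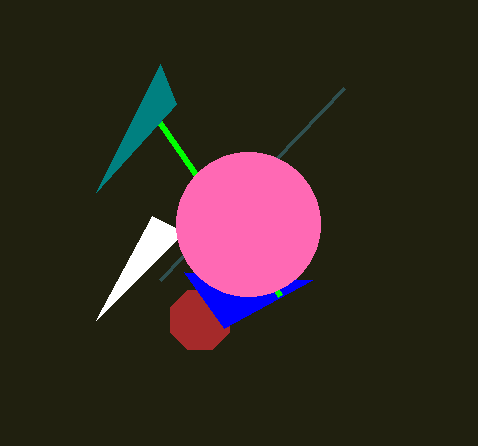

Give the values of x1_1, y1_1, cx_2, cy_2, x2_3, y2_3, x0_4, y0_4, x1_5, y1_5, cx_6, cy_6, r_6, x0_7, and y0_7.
x1_1 = 344; y1_1 = 88; cx_2 = 200; cy_2 = 320; x2_3 = 184; y2_3 = 272; x0_4 = 280; y0_4 = 296; x1_5 = 96; y1_5 = 320; cx_6 = 248; cy_6 = 224; r_6 = 72; x0_7 = 160; y0_7 = 64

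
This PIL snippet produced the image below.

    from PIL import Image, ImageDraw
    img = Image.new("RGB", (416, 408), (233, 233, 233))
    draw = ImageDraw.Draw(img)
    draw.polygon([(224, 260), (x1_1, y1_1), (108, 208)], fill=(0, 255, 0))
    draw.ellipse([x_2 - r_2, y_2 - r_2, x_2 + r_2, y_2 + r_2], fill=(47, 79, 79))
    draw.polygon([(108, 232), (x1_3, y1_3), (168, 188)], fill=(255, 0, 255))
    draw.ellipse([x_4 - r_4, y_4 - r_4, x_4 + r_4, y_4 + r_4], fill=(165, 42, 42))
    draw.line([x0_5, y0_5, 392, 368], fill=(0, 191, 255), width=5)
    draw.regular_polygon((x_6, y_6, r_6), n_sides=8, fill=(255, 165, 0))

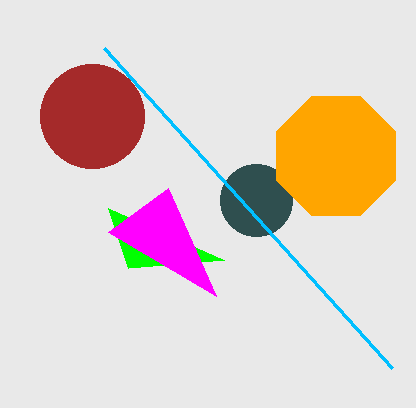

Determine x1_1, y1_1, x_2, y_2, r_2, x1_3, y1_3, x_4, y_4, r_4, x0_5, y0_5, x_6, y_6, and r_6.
x1_1 = 128
y1_1 = 268
x_2 = 256
y_2 = 200
r_2 = 36
x1_3 = 216
y1_3 = 296
x_4 = 92
y_4 = 116
r_4 = 52
x0_5 = 104
y0_5 = 48
x_6 = 336
y_6 = 156
r_6 = 64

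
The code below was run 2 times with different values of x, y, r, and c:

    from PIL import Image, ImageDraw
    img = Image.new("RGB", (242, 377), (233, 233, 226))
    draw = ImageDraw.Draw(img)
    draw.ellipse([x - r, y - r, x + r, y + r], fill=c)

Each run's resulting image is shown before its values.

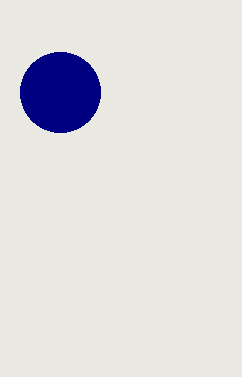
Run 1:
x = 60
y = 92
r = 40
c = 'navy'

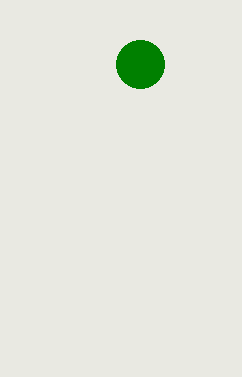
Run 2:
x = 140, y = 64, r = 24, c = 'green'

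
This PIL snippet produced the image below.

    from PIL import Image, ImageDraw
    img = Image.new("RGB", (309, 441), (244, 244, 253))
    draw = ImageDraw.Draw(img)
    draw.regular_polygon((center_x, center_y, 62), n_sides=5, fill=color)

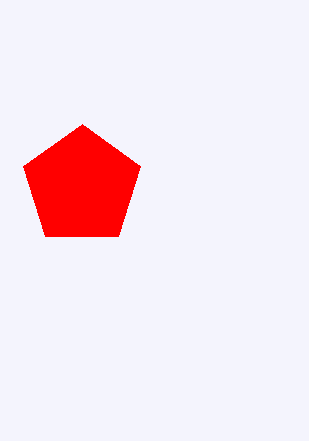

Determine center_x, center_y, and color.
center_x = 82
center_y = 186
color = 'red'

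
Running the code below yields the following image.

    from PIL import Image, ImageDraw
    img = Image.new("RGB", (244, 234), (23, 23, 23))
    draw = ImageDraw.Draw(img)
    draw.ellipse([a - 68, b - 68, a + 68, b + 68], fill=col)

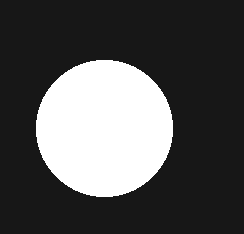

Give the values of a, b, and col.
a = 104, b = 128, col = 'white'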